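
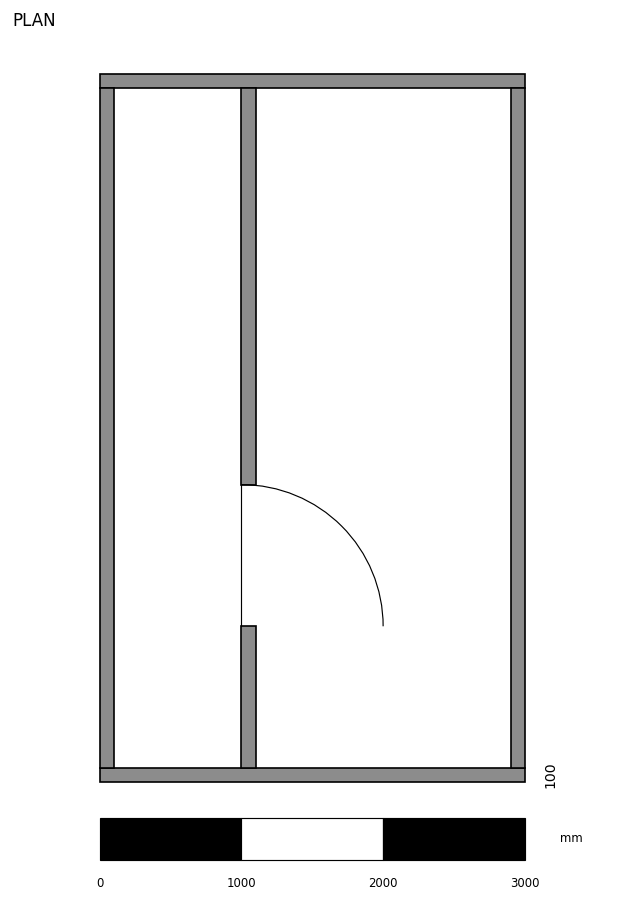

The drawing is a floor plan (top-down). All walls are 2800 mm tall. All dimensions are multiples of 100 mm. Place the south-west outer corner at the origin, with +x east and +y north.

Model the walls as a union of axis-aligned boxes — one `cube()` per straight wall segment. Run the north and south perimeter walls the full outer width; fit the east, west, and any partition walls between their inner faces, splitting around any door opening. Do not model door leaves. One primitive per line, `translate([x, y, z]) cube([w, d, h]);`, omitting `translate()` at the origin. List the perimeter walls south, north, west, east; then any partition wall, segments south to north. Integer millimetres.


cube([3000, 100, 2800]);
translate([0, 4900, 0]) cube([3000, 100, 2800]);
translate([0, 100, 0]) cube([100, 4800, 2800]);
translate([2900, 100, 0]) cube([100, 4800, 2800]);
translate([1000, 100, 0]) cube([100, 1000, 2800]);
translate([1000, 2100, 0]) cube([100, 2800, 2800]);


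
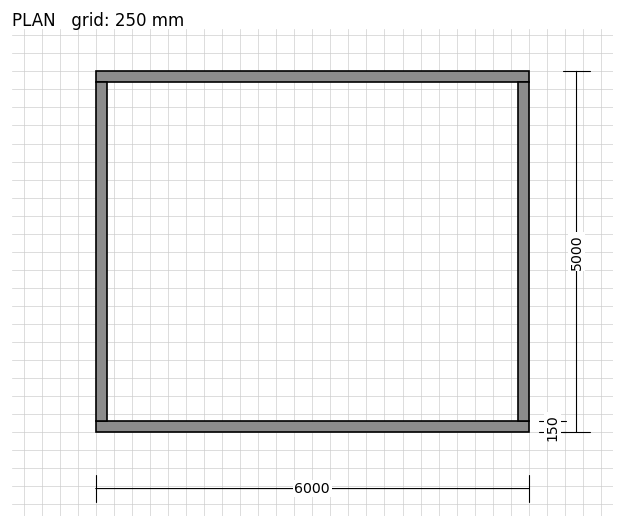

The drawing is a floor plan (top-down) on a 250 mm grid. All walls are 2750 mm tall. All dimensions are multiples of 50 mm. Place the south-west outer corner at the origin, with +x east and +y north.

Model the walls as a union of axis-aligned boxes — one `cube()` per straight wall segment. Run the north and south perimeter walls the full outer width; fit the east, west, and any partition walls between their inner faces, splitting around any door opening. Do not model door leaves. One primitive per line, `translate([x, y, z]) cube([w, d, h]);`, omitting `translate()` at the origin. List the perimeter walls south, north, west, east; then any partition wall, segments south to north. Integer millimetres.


cube([6000, 150, 2750]);
translate([0, 4850, 0]) cube([6000, 150, 2750]);
translate([0, 150, 0]) cube([150, 4700, 2750]);
translate([5850, 150, 0]) cube([150, 4700, 2750]);


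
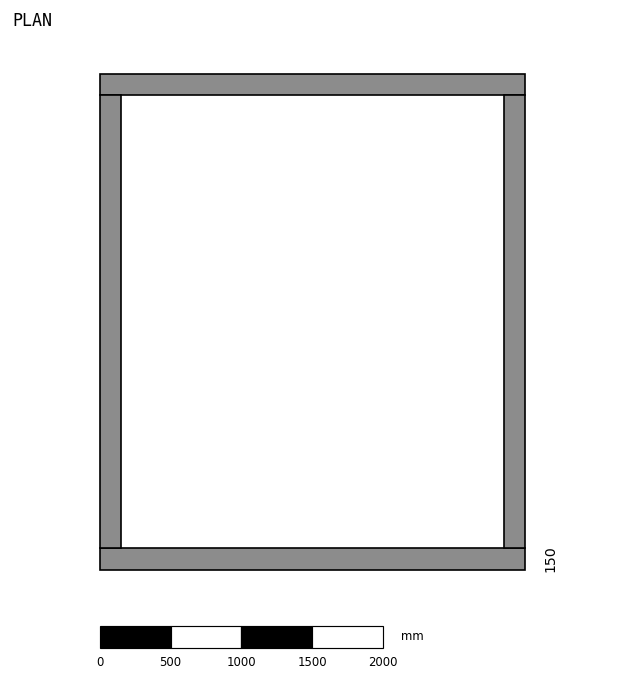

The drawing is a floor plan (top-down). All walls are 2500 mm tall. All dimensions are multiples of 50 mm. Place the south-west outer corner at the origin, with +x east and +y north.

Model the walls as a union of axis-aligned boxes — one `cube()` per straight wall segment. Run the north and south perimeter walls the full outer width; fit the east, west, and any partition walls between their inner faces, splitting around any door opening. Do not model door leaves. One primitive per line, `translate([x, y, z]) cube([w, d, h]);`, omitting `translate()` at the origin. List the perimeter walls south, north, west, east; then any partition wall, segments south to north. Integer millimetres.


cube([3000, 150, 2500]);
translate([0, 3350, 0]) cube([3000, 150, 2500]);
translate([0, 150, 0]) cube([150, 3200, 2500]);
translate([2850, 150, 0]) cube([150, 3200, 2500]);


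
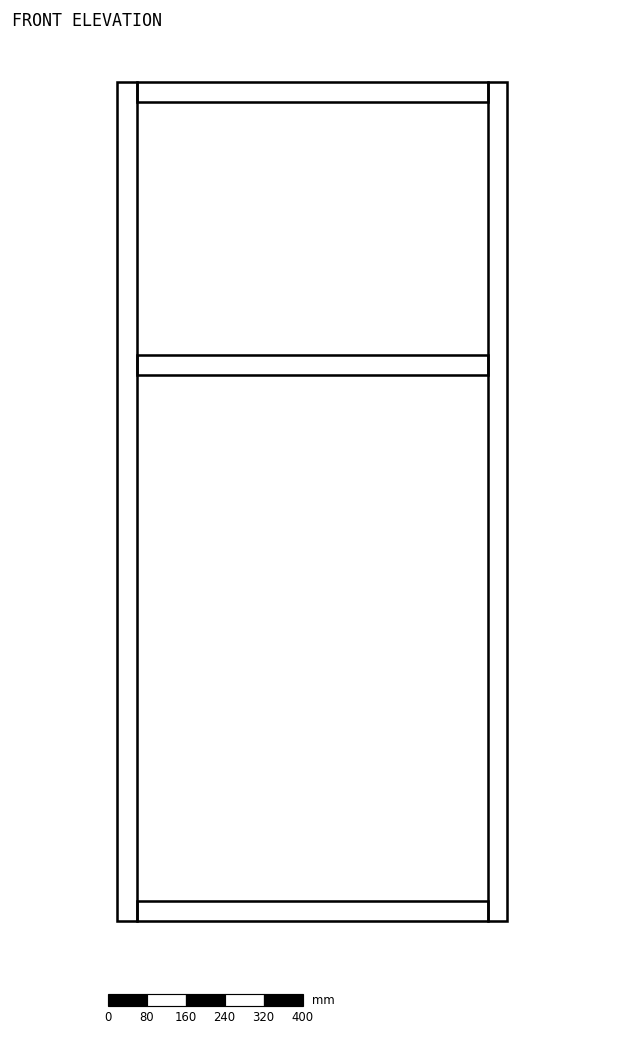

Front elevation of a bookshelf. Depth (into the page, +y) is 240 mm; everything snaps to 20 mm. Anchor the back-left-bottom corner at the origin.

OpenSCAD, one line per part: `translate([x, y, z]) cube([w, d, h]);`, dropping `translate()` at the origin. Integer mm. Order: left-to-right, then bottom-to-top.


cube([40, 240, 1720]);
translate([40, 0, 0]) cube([720, 240, 40]);
translate([40, 0, 1120]) cube([720, 240, 40]);
translate([40, 0, 1680]) cube([720, 240, 40]);
translate([760, 0, 0]) cube([40, 240, 1720]);


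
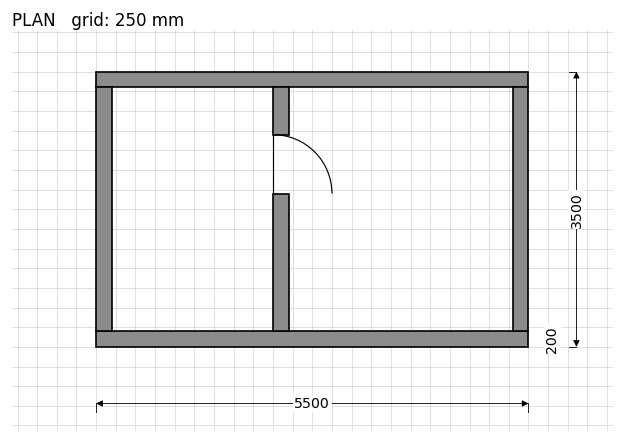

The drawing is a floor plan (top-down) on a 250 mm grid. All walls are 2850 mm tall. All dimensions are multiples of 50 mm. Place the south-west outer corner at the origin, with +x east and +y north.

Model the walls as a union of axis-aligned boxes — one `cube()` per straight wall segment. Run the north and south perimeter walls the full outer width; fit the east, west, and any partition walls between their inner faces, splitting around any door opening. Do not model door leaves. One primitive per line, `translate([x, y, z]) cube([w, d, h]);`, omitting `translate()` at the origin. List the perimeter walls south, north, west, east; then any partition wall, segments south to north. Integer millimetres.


cube([5500, 200, 2850]);
translate([0, 3300, 0]) cube([5500, 200, 2850]);
translate([0, 200, 0]) cube([200, 3100, 2850]);
translate([5300, 200, 0]) cube([200, 3100, 2850]);
translate([2250, 200, 0]) cube([200, 1750, 2850]);
translate([2250, 2700, 0]) cube([200, 600, 2850]);


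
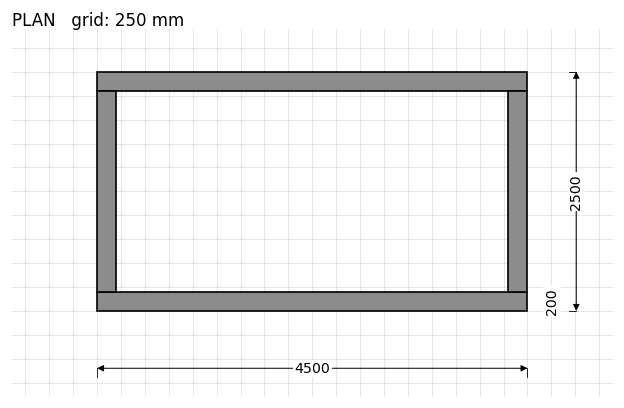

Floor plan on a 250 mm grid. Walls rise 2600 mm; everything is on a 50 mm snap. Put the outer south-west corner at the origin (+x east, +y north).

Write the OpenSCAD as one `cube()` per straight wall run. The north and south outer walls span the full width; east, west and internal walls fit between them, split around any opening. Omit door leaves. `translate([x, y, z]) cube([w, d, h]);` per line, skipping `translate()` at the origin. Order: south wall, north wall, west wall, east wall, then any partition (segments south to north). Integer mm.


cube([4500, 200, 2600]);
translate([0, 2300, 0]) cube([4500, 200, 2600]);
translate([0, 200, 0]) cube([200, 2100, 2600]);
translate([4300, 200, 0]) cube([200, 2100, 2600]);


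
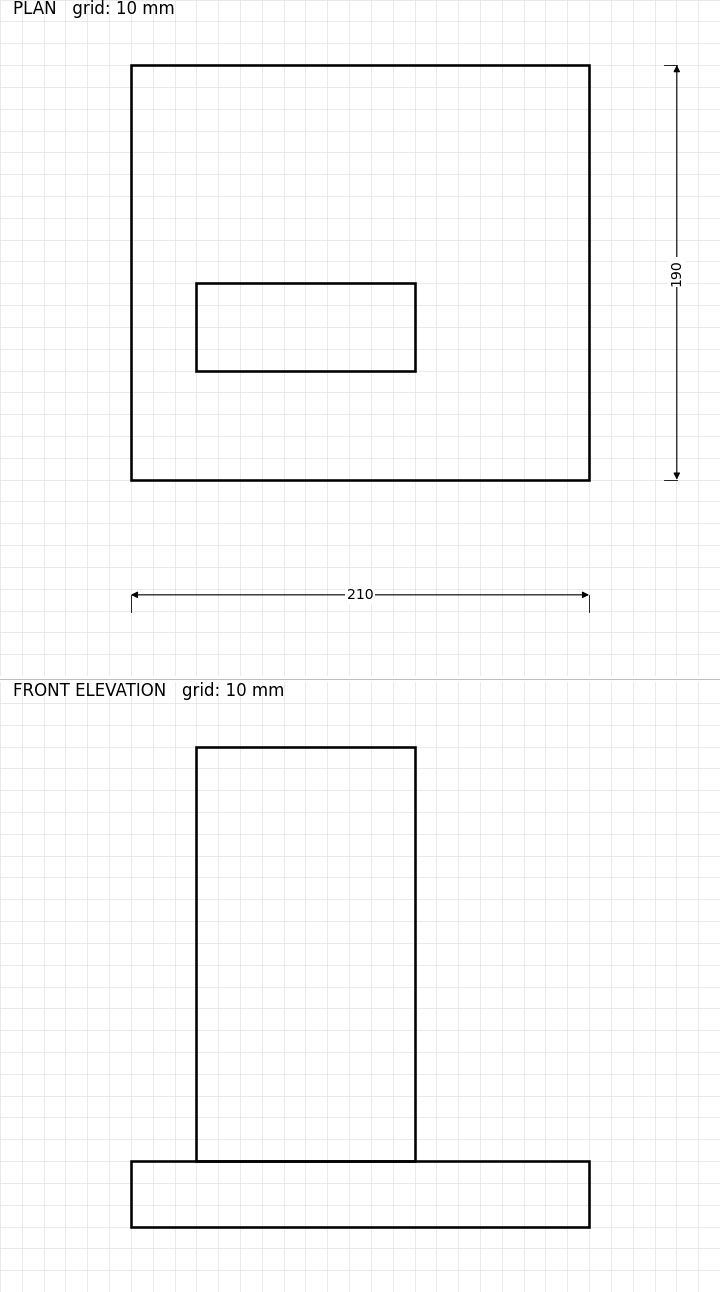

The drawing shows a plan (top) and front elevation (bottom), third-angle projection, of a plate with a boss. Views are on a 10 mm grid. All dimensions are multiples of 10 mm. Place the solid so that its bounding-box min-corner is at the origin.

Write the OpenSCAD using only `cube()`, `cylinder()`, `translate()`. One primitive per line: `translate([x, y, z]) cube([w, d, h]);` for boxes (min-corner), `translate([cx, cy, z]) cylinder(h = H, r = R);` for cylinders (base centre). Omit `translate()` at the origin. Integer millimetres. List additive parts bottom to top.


cube([210, 190, 30]);
translate([30, 50, 30]) cube([100, 40, 190]);


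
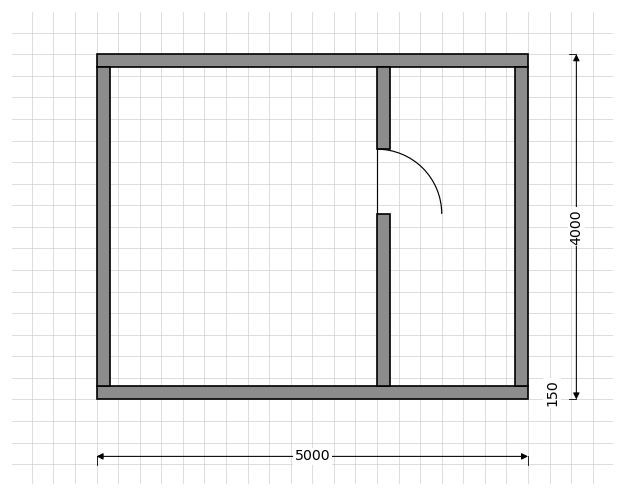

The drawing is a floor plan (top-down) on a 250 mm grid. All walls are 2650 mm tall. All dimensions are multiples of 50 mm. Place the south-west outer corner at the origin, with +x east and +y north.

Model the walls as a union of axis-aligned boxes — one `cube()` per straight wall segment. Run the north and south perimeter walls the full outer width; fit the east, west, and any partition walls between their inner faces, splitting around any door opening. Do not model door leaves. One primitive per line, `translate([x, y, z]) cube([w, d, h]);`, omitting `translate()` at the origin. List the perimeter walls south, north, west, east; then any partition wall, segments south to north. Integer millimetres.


cube([5000, 150, 2650]);
translate([0, 3850, 0]) cube([5000, 150, 2650]);
translate([0, 150, 0]) cube([150, 3700, 2650]);
translate([4850, 150, 0]) cube([150, 3700, 2650]);
translate([3250, 150, 0]) cube([150, 2000, 2650]);
translate([3250, 2900, 0]) cube([150, 950, 2650]);


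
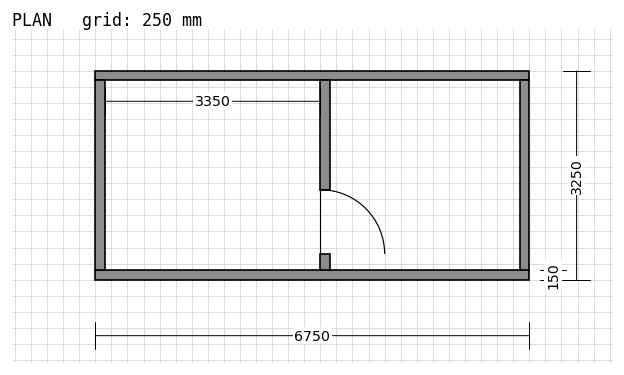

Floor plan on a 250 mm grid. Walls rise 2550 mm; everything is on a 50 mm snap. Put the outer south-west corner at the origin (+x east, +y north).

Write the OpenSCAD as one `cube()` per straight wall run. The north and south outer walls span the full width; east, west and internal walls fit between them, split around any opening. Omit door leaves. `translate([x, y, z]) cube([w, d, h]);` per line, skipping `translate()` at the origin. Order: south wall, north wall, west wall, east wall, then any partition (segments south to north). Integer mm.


cube([6750, 150, 2550]);
translate([0, 3100, 0]) cube([6750, 150, 2550]);
translate([0, 150, 0]) cube([150, 2950, 2550]);
translate([6600, 150, 0]) cube([150, 2950, 2550]);
translate([3500, 150, 0]) cube([150, 250, 2550]);
translate([3500, 1400, 0]) cube([150, 1700, 2550]);


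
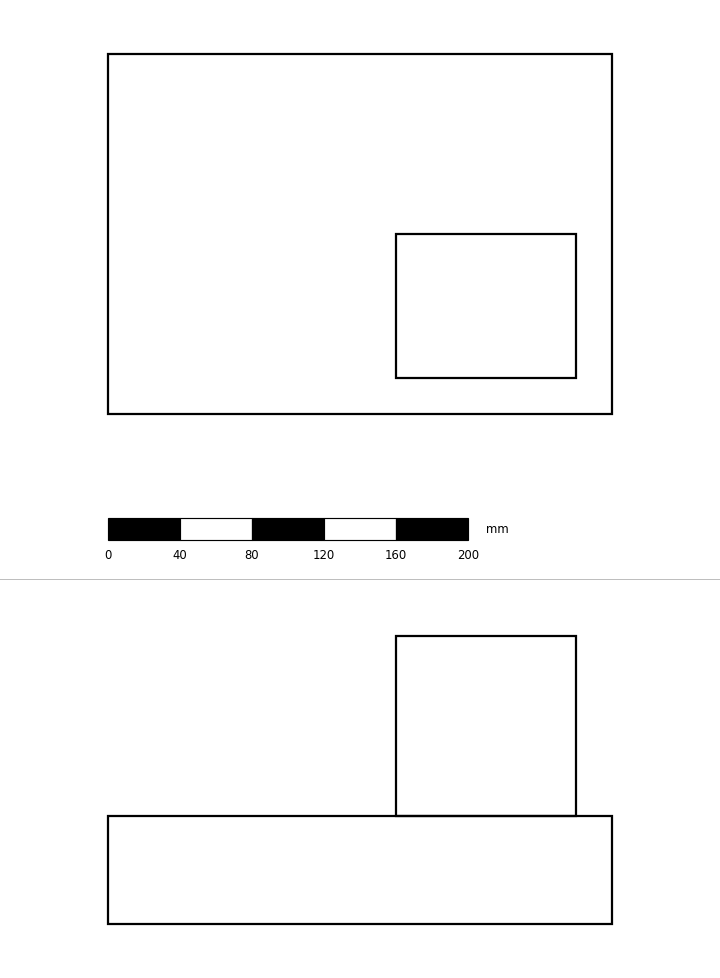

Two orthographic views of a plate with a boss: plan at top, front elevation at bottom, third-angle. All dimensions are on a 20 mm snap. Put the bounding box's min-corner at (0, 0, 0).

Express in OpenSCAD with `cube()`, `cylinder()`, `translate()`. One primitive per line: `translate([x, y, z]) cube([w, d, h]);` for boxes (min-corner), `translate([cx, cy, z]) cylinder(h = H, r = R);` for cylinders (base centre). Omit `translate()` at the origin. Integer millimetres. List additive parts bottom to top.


cube([280, 200, 60]);
translate([160, 20, 60]) cube([100, 80, 100]);


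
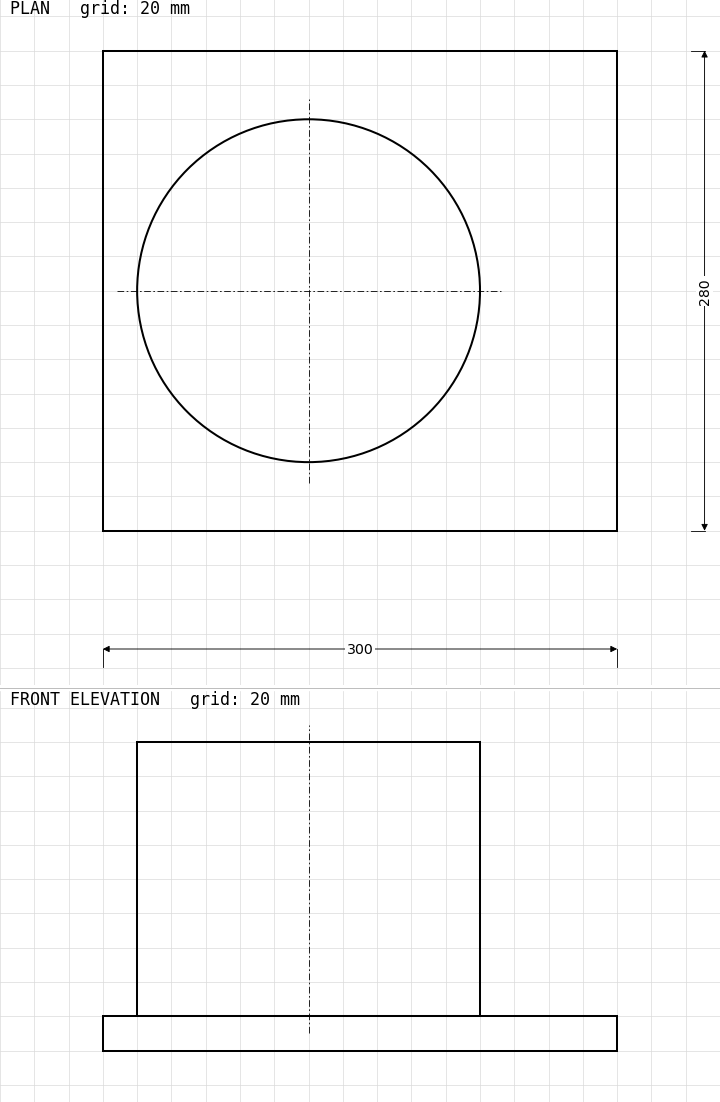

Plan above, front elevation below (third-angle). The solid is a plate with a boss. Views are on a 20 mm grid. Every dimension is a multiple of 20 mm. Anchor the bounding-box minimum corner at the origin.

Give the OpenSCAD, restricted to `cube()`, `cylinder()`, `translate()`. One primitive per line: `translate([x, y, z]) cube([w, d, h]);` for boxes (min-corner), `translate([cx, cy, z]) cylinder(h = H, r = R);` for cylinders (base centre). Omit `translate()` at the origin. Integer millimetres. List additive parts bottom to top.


cube([300, 280, 20]);
translate([120, 140, 20]) cylinder(h = 160, r = 100);


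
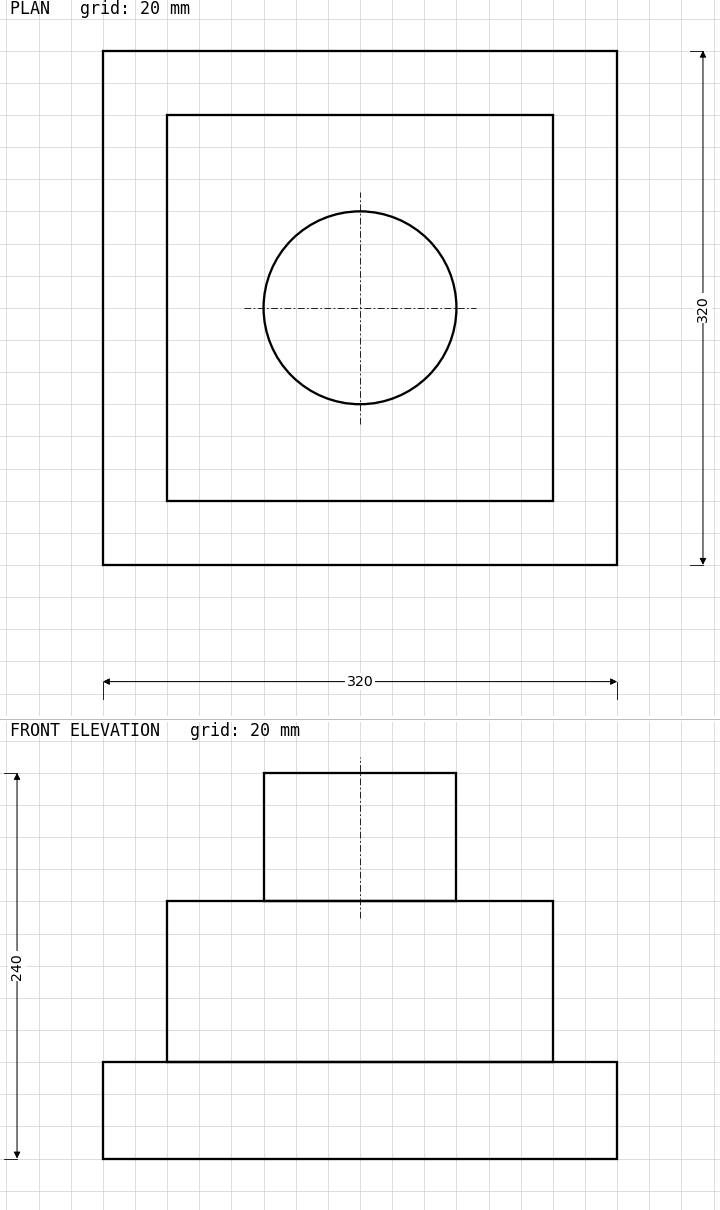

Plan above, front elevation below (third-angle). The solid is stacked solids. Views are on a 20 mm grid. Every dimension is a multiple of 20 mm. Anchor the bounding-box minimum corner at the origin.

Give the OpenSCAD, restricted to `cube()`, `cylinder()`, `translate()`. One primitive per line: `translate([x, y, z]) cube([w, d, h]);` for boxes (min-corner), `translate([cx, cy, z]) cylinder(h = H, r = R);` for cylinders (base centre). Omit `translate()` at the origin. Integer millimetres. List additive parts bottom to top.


cube([320, 320, 60]);
translate([40, 40, 60]) cube([240, 240, 100]);
translate([160, 160, 160]) cylinder(h = 80, r = 60);


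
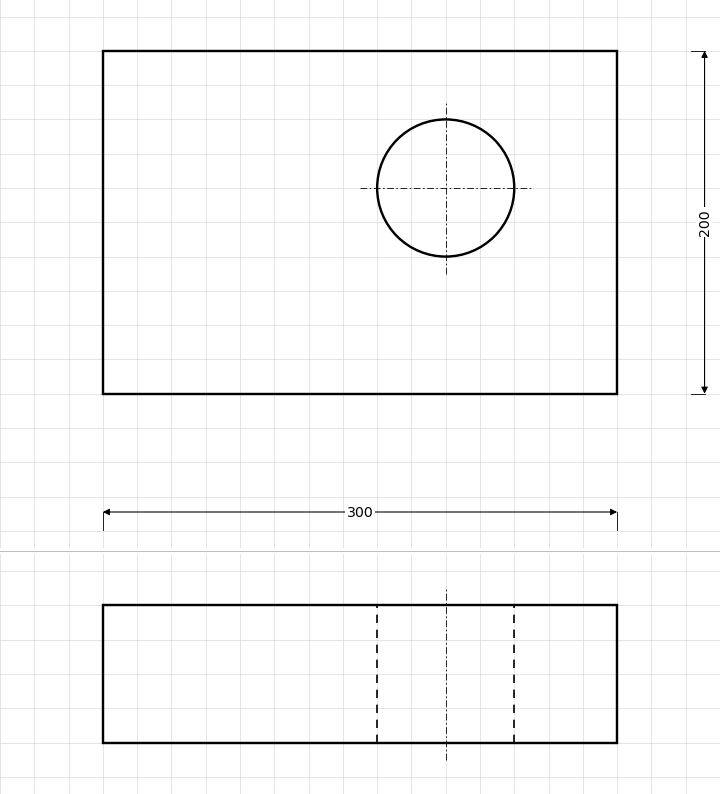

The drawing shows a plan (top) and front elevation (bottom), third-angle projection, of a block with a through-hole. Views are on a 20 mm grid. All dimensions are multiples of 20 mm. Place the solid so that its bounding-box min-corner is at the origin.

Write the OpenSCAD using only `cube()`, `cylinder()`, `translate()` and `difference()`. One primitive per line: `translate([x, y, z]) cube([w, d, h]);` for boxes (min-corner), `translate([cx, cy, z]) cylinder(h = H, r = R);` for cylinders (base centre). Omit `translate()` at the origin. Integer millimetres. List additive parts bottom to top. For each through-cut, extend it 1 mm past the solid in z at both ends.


difference() {
  cube([300, 200, 80]);
  translate([200, 120, -1]) cylinder(h = 82, r = 40);
}


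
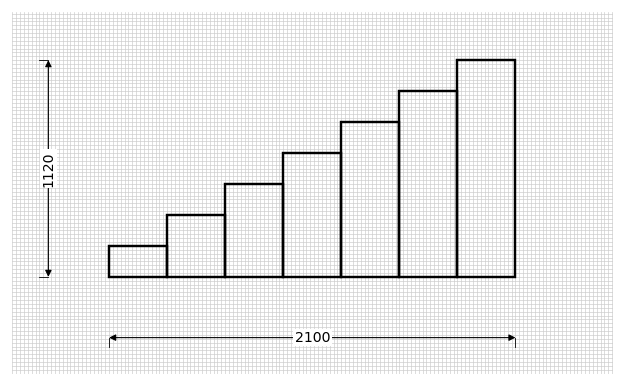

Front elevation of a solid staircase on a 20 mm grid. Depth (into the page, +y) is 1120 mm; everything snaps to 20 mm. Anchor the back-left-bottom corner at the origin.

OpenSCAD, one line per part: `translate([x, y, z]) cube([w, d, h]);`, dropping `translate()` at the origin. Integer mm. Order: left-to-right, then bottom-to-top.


cube([300, 1120, 160]);
translate([300, 0, 0]) cube([300, 1120, 320]);
translate([600, 0, 0]) cube([300, 1120, 480]);
translate([900, 0, 0]) cube([300, 1120, 640]);
translate([1200, 0, 0]) cube([300, 1120, 800]);
translate([1500, 0, 0]) cube([300, 1120, 960]);
translate([1800, 0, 0]) cube([300, 1120, 1120]);


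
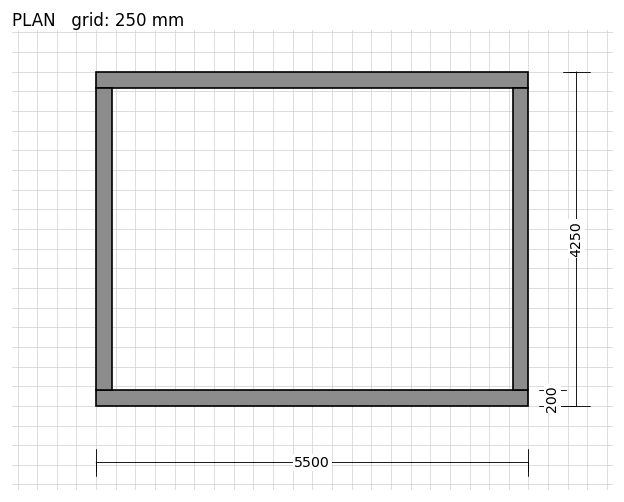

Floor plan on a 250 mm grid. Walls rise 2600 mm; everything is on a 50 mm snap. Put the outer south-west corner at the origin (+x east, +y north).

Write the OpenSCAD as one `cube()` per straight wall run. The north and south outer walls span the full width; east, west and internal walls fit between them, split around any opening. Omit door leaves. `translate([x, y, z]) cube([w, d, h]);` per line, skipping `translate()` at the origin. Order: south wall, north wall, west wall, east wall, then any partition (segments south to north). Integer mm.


cube([5500, 200, 2600]);
translate([0, 4050, 0]) cube([5500, 200, 2600]);
translate([0, 200, 0]) cube([200, 3850, 2600]);
translate([5300, 200, 0]) cube([200, 3850, 2600]);


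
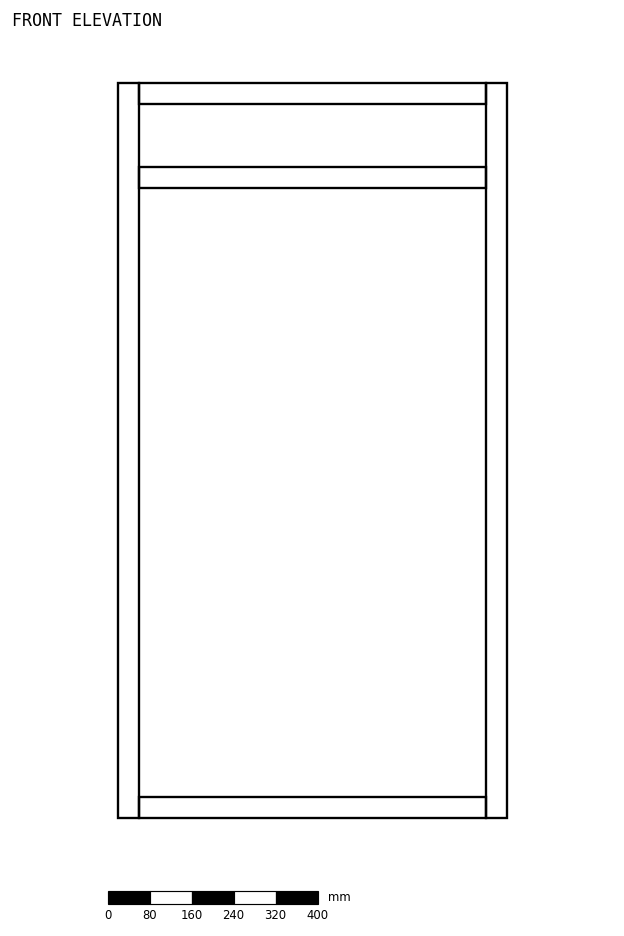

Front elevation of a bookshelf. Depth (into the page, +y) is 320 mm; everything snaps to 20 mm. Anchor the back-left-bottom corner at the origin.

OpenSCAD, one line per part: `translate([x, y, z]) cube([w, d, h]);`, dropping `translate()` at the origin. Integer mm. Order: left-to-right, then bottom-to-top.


cube([40, 320, 1400]);
translate([40, 0, 0]) cube([660, 320, 40]);
translate([40, 0, 1200]) cube([660, 320, 40]);
translate([40, 0, 1360]) cube([660, 320, 40]);
translate([700, 0, 0]) cube([40, 320, 1400]);


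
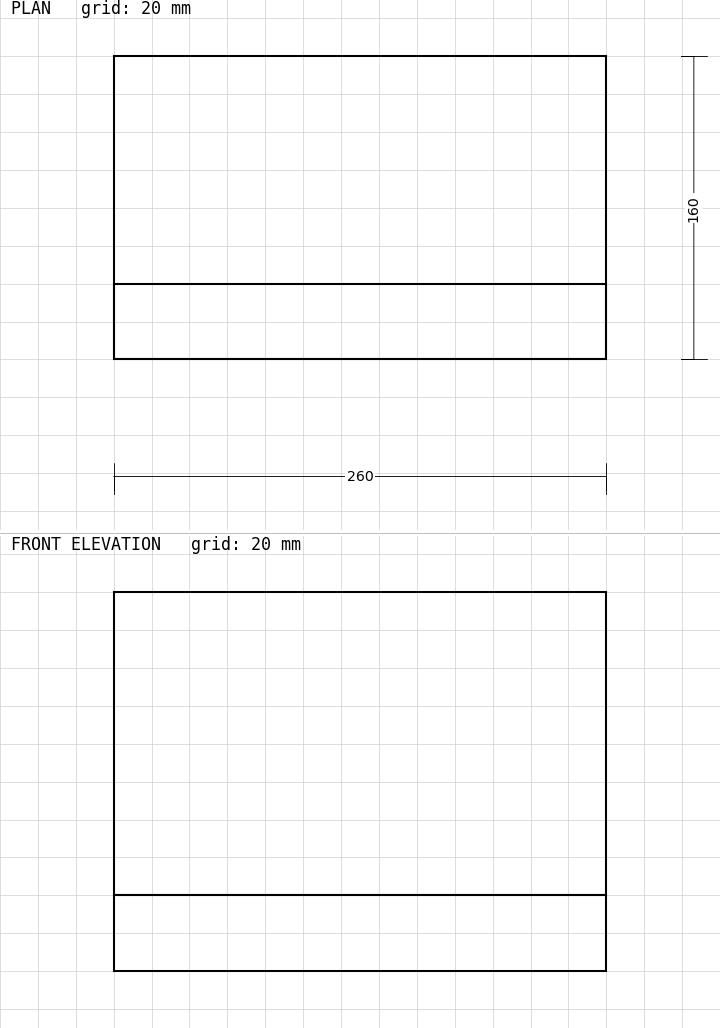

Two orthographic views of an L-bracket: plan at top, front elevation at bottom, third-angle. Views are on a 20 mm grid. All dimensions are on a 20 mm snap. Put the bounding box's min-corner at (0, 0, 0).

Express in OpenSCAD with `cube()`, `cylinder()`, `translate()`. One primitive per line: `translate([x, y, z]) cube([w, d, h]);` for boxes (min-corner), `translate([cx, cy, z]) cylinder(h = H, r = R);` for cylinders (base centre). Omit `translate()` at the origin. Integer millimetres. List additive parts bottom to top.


cube([260, 160, 40]);
translate([0, 0, 40]) cube([260, 40, 160]);


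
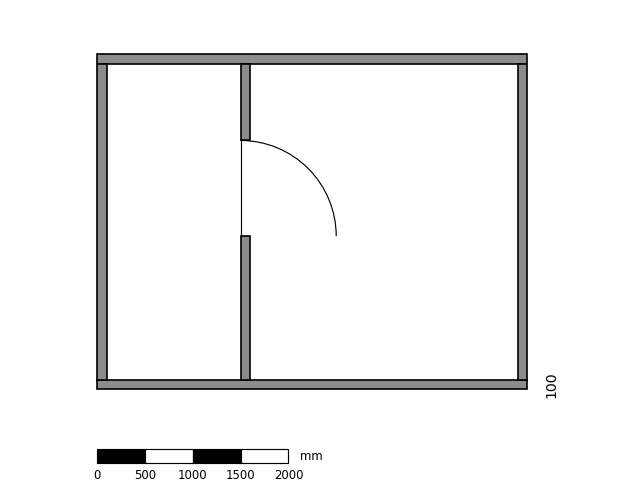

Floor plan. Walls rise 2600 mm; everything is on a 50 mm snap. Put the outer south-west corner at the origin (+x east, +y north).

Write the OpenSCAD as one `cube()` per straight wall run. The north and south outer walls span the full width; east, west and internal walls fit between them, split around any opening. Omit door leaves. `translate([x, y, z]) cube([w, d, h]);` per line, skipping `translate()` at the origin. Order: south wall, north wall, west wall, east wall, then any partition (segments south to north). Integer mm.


cube([4500, 100, 2600]);
translate([0, 3400, 0]) cube([4500, 100, 2600]);
translate([0, 100, 0]) cube([100, 3300, 2600]);
translate([4400, 100, 0]) cube([100, 3300, 2600]);
translate([1500, 100, 0]) cube([100, 1500, 2600]);
translate([1500, 2600, 0]) cube([100, 800, 2600]);


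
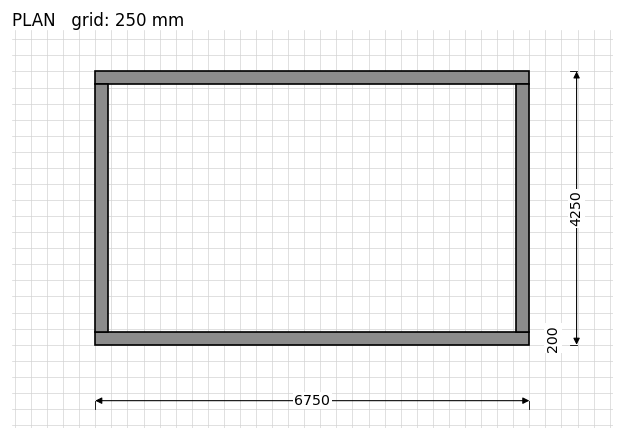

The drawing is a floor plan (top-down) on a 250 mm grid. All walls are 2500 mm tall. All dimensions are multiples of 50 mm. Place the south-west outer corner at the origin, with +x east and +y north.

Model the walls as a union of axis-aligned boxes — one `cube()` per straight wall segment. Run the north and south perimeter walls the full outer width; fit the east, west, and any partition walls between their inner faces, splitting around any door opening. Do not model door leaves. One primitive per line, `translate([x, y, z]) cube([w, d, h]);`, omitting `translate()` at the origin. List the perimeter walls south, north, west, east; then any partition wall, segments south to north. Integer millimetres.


cube([6750, 200, 2500]);
translate([0, 4050, 0]) cube([6750, 200, 2500]);
translate([0, 200, 0]) cube([200, 3850, 2500]);
translate([6550, 200, 0]) cube([200, 3850, 2500]);


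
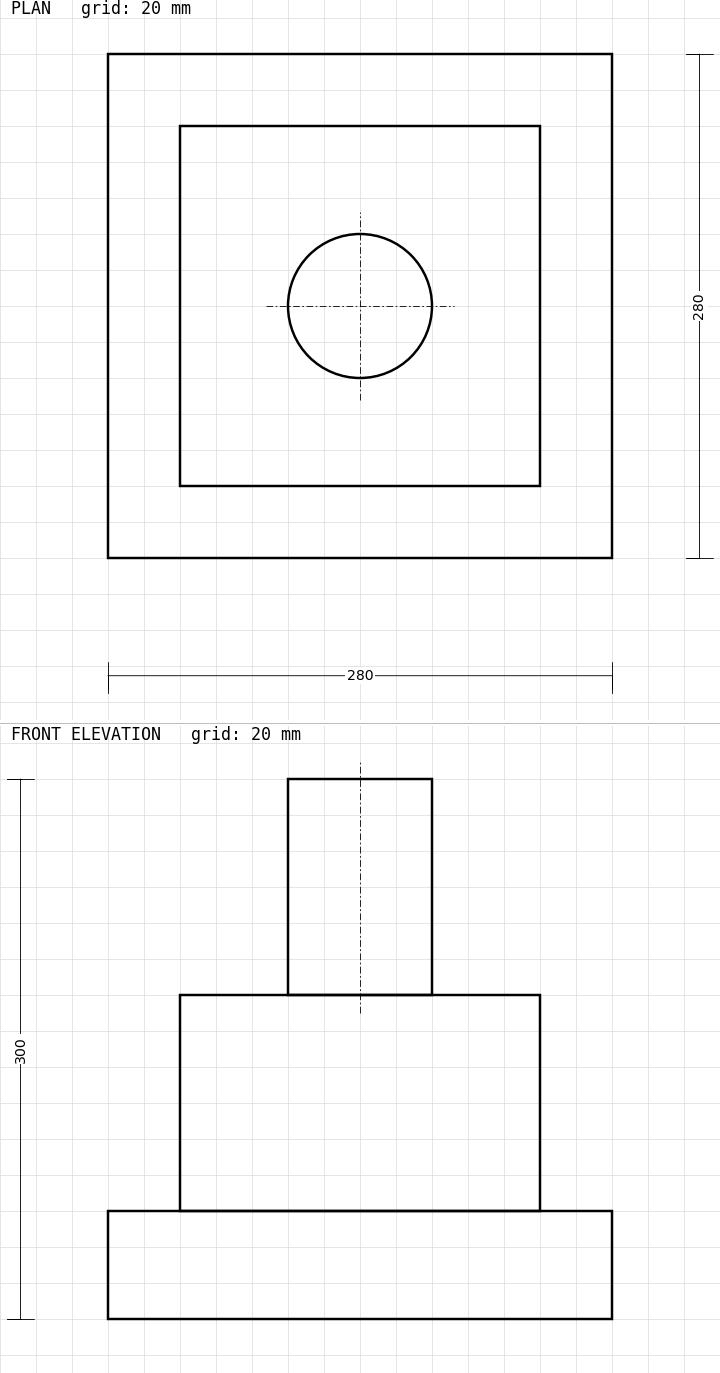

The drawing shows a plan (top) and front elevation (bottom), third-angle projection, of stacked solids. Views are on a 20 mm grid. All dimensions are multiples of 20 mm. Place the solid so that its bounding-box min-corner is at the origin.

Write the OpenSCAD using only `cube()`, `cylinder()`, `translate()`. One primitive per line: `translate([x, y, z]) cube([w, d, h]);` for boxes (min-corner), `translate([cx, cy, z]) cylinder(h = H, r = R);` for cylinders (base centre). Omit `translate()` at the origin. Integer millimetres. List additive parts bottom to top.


cube([280, 280, 60]);
translate([40, 40, 60]) cube([200, 200, 120]);
translate([140, 140, 180]) cylinder(h = 120, r = 40);


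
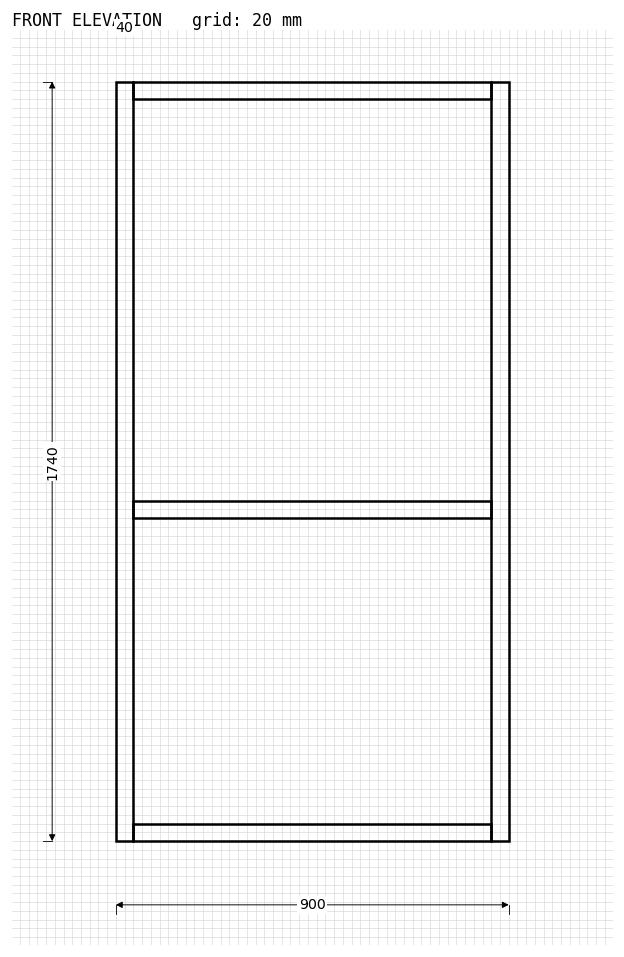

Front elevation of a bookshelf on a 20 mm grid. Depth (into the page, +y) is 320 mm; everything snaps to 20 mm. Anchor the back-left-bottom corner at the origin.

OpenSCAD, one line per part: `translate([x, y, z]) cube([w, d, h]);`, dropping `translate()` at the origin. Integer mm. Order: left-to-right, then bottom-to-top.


cube([40, 320, 1740]);
translate([40, 0, 0]) cube([820, 320, 40]);
translate([40, 0, 740]) cube([820, 320, 40]);
translate([40, 0, 1700]) cube([820, 320, 40]);
translate([860, 0, 0]) cube([40, 320, 1740]);


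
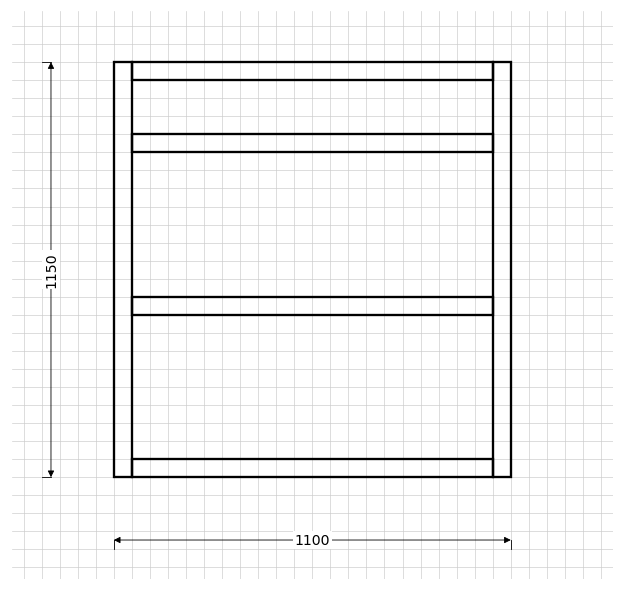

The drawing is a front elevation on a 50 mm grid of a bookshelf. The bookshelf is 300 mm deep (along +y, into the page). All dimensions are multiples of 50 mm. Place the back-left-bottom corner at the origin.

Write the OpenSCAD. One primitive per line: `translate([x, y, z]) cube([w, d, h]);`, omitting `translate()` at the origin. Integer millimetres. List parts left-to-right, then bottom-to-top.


cube([50, 300, 1150]);
translate([50, 0, 0]) cube([1000, 300, 50]);
translate([50, 0, 450]) cube([1000, 300, 50]);
translate([50, 0, 900]) cube([1000, 300, 50]);
translate([50, 0, 1100]) cube([1000, 300, 50]);
translate([1050, 0, 0]) cube([50, 300, 1150]);


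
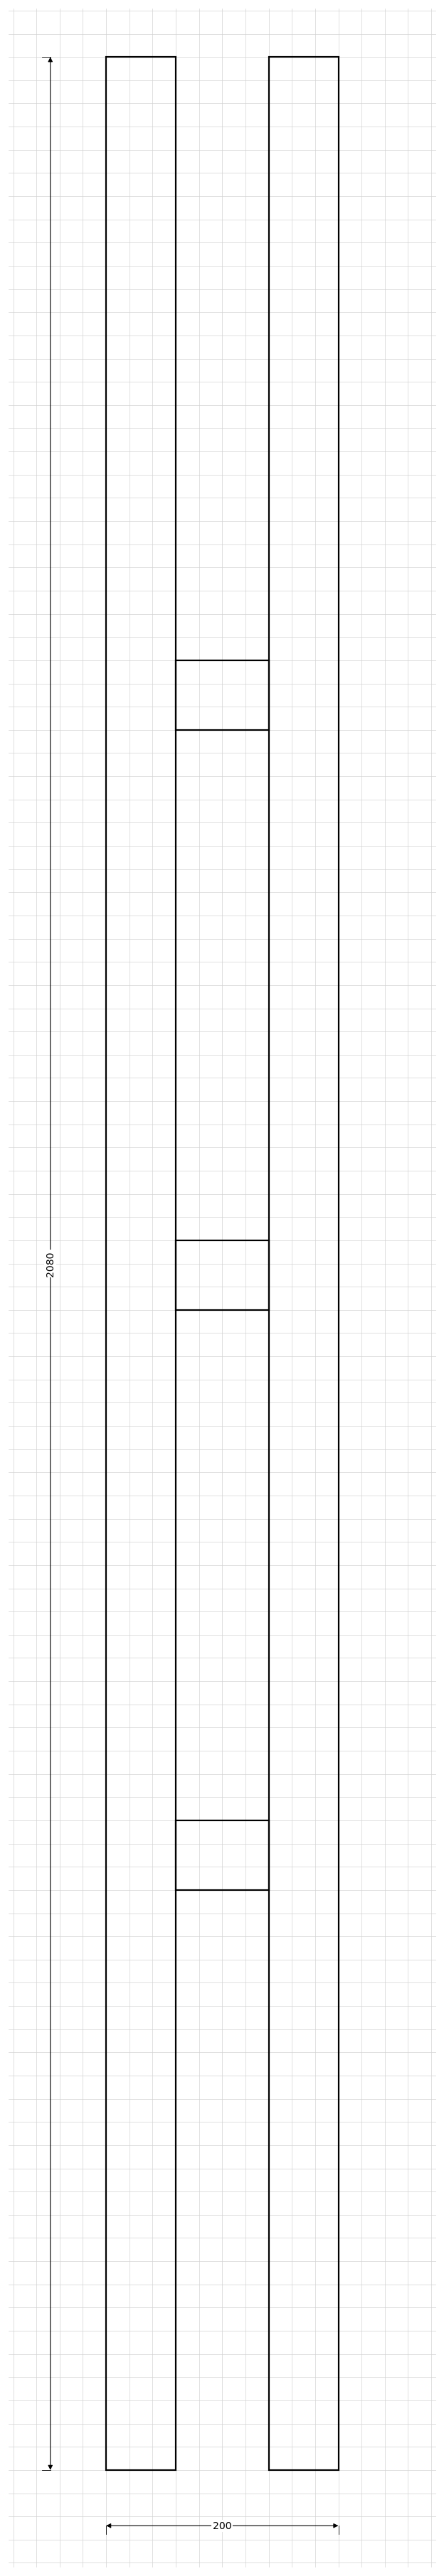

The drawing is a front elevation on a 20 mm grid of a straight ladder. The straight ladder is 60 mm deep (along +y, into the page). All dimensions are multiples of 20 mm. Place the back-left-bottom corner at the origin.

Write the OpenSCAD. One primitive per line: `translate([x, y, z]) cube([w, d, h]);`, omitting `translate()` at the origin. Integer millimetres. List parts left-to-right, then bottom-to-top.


cube([60, 60, 2080]);
translate([60, 0, 500]) cube([80, 60, 60]);
translate([60, 0, 1000]) cube([80, 60, 60]);
translate([60, 0, 1500]) cube([80, 60, 60]);
translate([140, 0, 0]) cube([60, 60, 2080]);


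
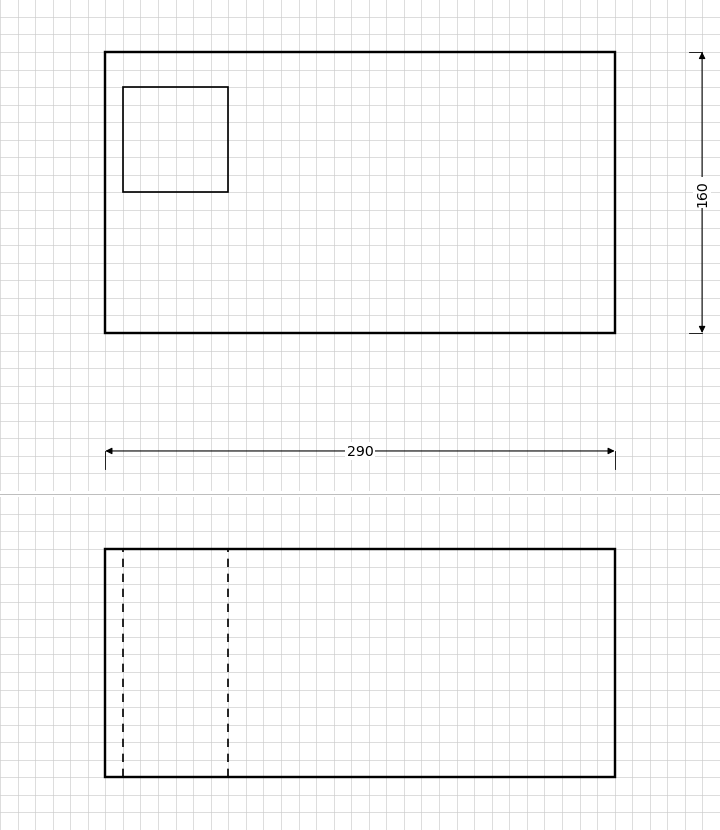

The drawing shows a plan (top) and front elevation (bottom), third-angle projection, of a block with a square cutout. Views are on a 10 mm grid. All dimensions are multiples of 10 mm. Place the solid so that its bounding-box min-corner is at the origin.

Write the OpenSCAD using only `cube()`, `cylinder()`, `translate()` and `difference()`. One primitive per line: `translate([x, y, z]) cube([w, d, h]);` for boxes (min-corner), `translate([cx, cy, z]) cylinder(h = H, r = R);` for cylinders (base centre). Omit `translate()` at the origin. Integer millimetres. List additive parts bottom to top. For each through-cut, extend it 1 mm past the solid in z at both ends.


difference() {
  cube([290, 160, 130]);
  translate([10, 80, -1]) cube([60, 60, 132]);
}


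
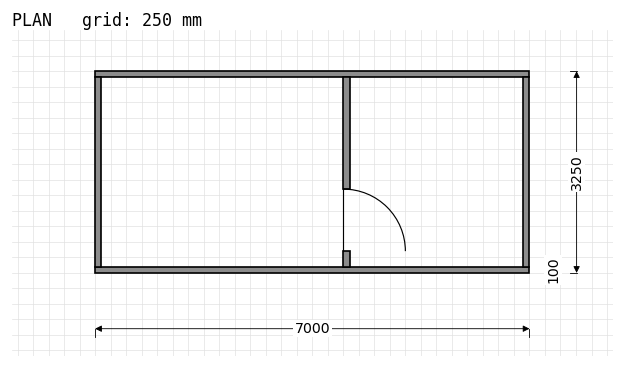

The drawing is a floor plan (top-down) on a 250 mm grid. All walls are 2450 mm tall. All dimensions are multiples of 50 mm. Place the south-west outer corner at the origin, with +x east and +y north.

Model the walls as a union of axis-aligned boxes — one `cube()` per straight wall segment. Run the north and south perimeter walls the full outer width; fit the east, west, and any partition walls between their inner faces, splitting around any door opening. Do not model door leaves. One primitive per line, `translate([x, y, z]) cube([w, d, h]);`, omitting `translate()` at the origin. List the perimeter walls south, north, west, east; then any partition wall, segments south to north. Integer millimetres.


cube([7000, 100, 2450]);
translate([0, 3150, 0]) cube([7000, 100, 2450]);
translate([0, 100, 0]) cube([100, 3050, 2450]);
translate([6900, 100, 0]) cube([100, 3050, 2450]);
translate([4000, 100, 0]) cube([100, 250, 2450]);
translate([4000, 1350, 0]) cube([100, 1800, 2450]);


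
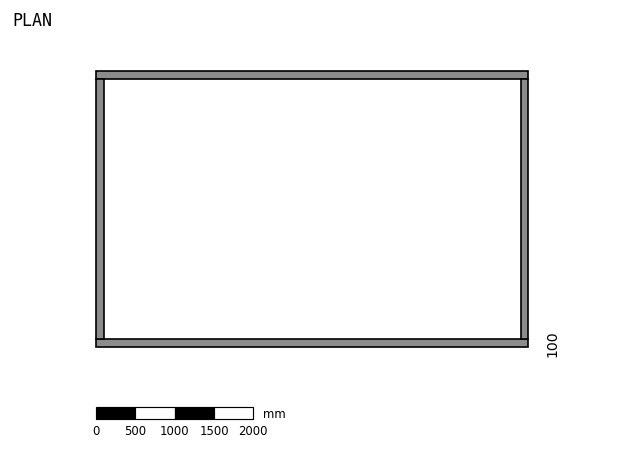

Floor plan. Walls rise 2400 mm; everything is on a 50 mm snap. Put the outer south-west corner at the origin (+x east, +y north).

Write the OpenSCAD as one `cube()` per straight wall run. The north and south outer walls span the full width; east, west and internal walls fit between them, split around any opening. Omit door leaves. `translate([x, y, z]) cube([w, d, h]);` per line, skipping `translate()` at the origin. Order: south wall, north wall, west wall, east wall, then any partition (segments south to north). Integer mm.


cube([5500, 100, 2400]);
translate([0, 3400, 0]) cube([5500, 100, 2400]);
translate([0, 100, 0]) cube([100, 3300, 2400]);
translate([5400, 100, 0]) cube([100, 3300, 2400]);


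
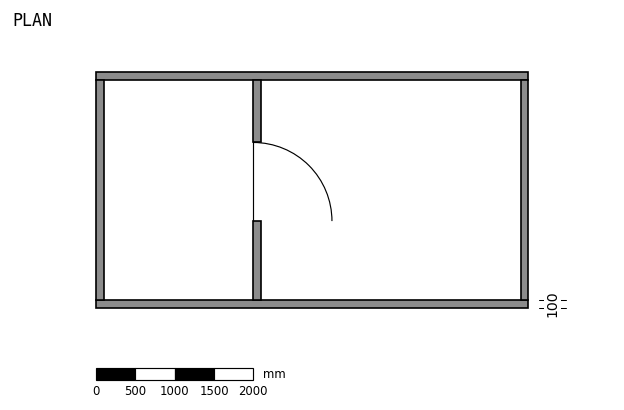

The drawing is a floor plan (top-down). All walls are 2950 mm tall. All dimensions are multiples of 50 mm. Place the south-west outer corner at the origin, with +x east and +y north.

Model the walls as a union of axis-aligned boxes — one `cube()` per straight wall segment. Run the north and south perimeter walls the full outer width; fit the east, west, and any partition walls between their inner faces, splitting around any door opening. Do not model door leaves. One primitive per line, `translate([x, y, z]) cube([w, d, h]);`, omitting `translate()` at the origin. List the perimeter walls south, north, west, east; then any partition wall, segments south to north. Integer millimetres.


cube([5500, 100, 2950]);
translate([0, 2900, 0]) cube([5500, 100, 2950]);
translate([0, 100, 0]) cube([100, 2800, 2950]);
translate([5400, 100, 0]) cube([100, 2800, 2950]);
translate([2000, 100, 0]) cube([100, 1000, 2950]);
translate([2000, 2100, 0]) cube([100, 800, 2950]);


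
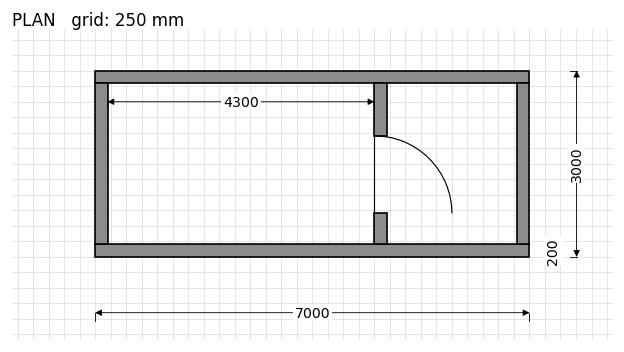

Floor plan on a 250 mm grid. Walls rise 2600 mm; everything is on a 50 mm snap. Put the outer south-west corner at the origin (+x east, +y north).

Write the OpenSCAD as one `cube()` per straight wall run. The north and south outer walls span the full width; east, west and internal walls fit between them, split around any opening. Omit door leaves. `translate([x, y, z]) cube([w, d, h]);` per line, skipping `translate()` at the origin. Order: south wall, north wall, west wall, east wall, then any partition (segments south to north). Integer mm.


cube([7000, 200, 2600]);
translate([0, 2800, 0]) cube([7000, 200, 2600]);
translate([0, 200, 0]) cube([200, 2600, 2600]);
translate([6800, 200, 0]) cube([200, 2600, 2600]);
translate([4500, 200, 0]) cube([200, 500, 2600]);
translate([4500, 1950, 0]) cube([200, 850, 2600]);


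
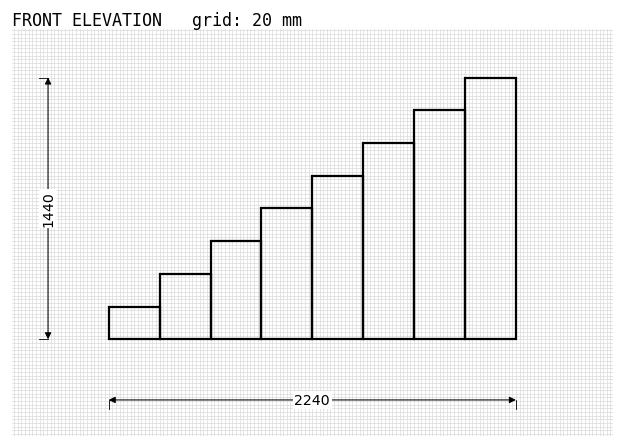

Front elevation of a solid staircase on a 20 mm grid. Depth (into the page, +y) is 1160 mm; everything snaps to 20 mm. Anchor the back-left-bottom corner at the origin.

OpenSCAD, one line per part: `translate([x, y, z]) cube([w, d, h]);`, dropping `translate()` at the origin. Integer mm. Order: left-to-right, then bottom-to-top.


cube([280, 1160, 180]);
translate([280, 0, 0]) cube([280, 1160, 360]);
translate([560, 0, 0]) cube([280, 1160, 540]);
translate([840, 0, 0]) cube([280, 1160, 720]);
translate([1120, 0, 0]) cube([280, 1160, 900]);
translate([1400, 0, 0]) cube([280, 1160, 1080]);
translate([1680, 0, 0]) cube([280, 1160, 1260]);
translate([1960, 0, 0]) cube([280, 1160, 1440]);


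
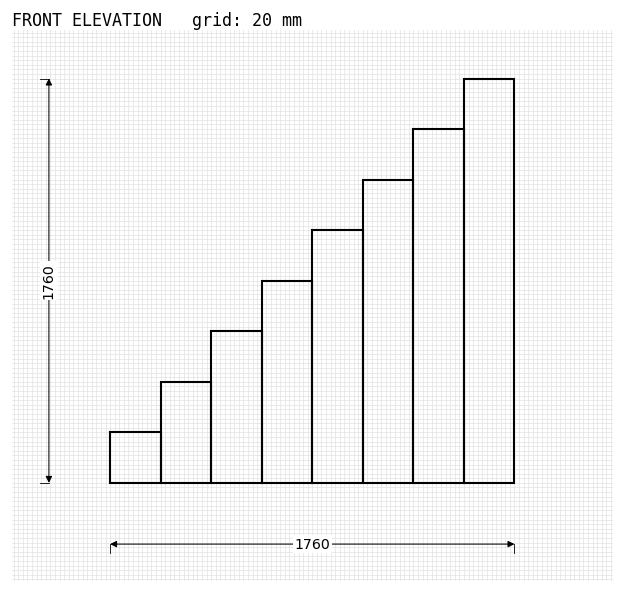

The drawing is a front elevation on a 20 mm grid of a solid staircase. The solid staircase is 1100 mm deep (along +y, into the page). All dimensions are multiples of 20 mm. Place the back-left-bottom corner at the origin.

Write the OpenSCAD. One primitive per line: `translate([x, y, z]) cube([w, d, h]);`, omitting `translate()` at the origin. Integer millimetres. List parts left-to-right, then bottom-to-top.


cube([220, 1100, 220]);
translate([220, 0, 0]) cube([220, 1100, 440]);
translate([440, 0, 0]) cube([220, 1100, 660]);
translate([660, 0, 0]) cube([220, 1100, 880]);
translate([880, 0, 0]) cube([220, 1100, 1100]);
translate([1100, 0, 0]) cube([220, 1100, 1320]);
translate([1320, 0, 0]) cube([220, 1100, 1540]);
translate([1540, 0, 0]) cube([220, 1100, 1760]);


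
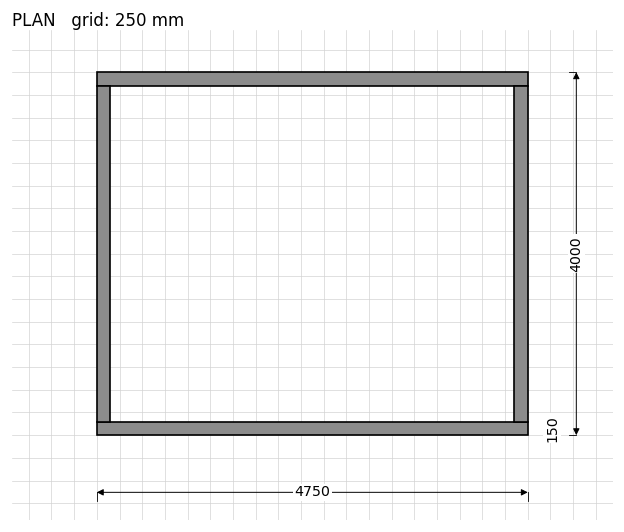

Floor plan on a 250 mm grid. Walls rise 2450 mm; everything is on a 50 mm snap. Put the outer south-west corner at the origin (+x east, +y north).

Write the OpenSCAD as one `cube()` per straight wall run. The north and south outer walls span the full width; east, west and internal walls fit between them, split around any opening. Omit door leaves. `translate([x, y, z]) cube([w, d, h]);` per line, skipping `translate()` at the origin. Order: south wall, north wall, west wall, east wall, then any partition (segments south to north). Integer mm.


cube([4750, 150, 2450]);
translate([0, 3850, 0]) cube([4750, 150, 2450]);
translate([0, 150, 0]) cube([150, 3700, 2450]);
translate([4600, 150, 0]) cube([150, 3700, 2450]);


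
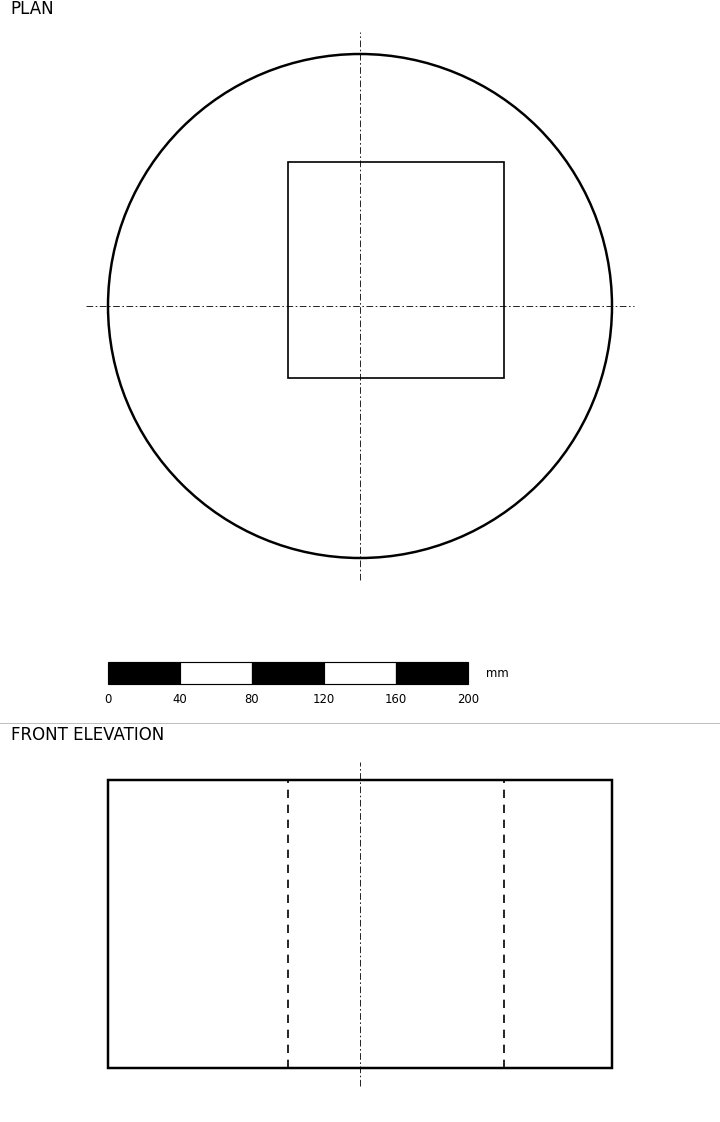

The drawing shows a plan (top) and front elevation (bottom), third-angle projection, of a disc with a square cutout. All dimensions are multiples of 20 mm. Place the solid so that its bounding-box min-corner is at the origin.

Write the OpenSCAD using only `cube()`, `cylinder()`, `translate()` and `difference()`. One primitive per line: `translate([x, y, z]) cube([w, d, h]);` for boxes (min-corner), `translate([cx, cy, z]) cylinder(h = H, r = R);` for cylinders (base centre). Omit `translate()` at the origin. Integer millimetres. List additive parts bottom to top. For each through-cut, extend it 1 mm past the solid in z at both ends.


difference() {
  translate([140, 140, 0]) cylinder(h = 160, r = 140);
  translate([100, 100, -1]) cube([120, 120, 162]);
}


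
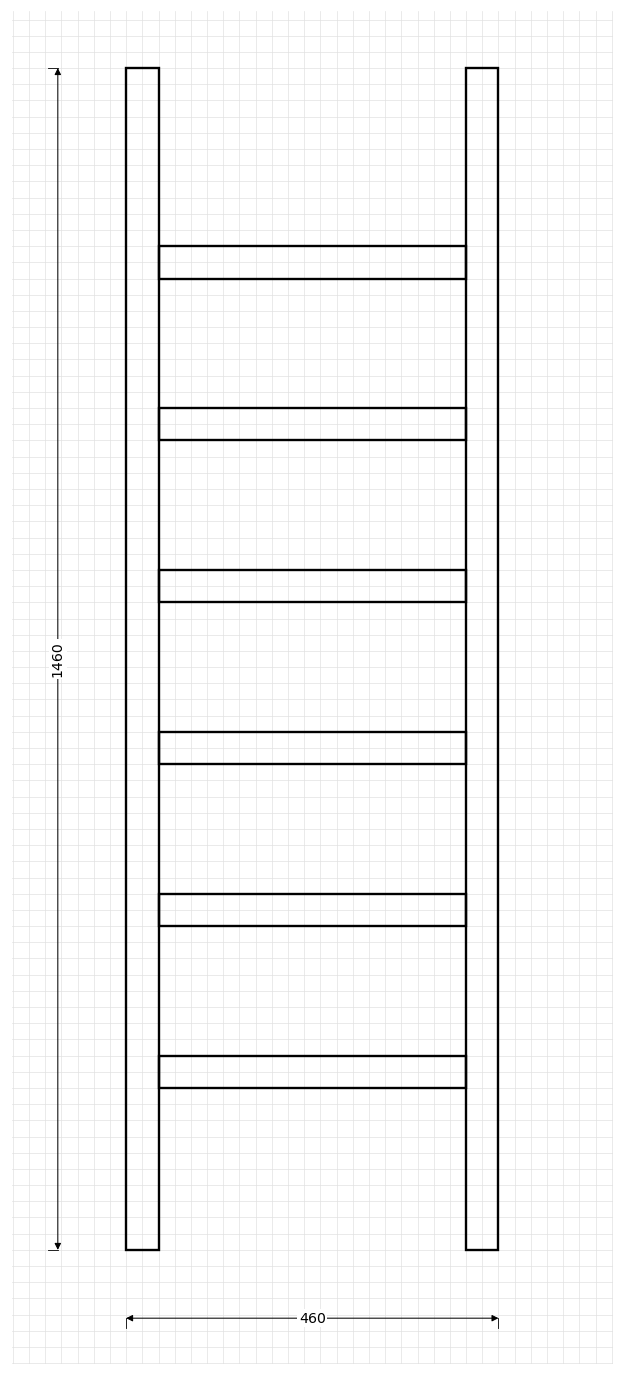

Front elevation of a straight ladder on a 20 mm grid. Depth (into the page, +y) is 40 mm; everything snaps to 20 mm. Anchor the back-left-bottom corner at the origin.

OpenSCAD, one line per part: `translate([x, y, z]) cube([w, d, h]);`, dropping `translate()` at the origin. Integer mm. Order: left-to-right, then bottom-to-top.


cube([40, 40, 1460]);
translate([40, 0, 200]) cube([380, 40, 40]);
translate([40, 0, 400]) cube([380, 40, 40]);
translate([40, 0, 600]) cube([380, 40, 40]);
translate([40, 0, 800]) cube([380, 40, 40]);
translate([40, 0, 1000]) cube([380, 40, 40]);
translate([40, 0, 1200]) cube([380, 40, 40]);
translate([420, 0, 0]) cube([40, 40, 1460]);


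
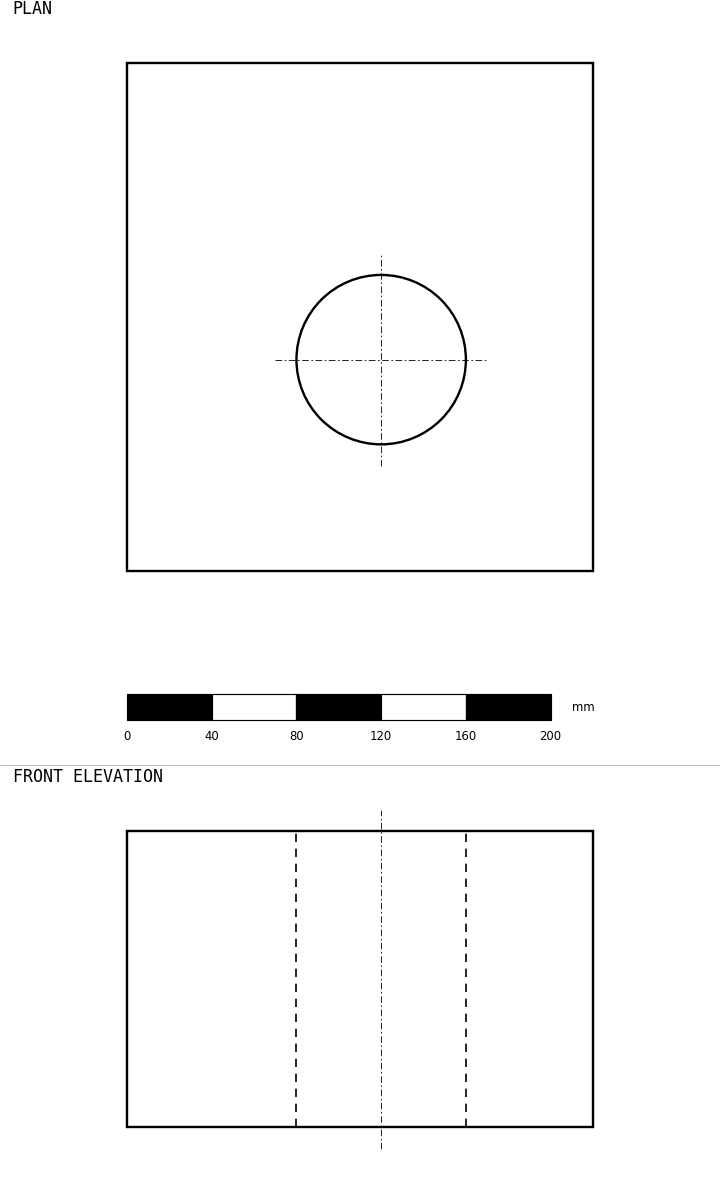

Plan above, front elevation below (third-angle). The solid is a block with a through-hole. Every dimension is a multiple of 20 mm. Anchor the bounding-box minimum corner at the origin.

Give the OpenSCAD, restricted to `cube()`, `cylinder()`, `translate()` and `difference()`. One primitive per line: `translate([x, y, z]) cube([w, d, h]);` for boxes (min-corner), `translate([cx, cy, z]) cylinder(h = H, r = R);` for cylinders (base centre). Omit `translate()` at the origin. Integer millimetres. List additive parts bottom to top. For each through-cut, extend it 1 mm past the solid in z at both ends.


difference() {
  cube([220, 240, 140]);
  translate([120, 100, -1]) cylinder(h = 142, r = 40);
}


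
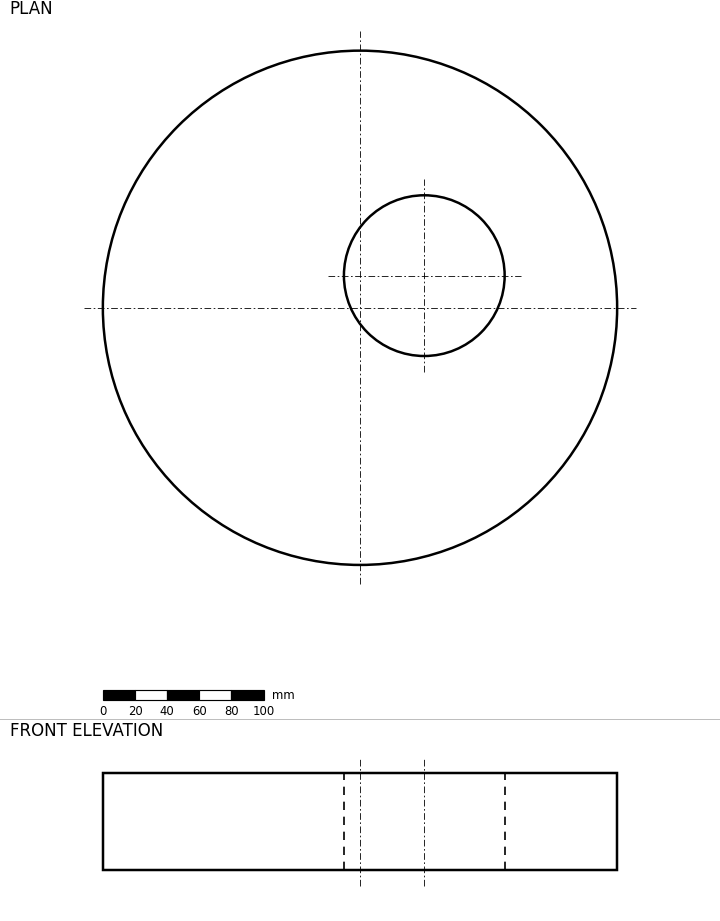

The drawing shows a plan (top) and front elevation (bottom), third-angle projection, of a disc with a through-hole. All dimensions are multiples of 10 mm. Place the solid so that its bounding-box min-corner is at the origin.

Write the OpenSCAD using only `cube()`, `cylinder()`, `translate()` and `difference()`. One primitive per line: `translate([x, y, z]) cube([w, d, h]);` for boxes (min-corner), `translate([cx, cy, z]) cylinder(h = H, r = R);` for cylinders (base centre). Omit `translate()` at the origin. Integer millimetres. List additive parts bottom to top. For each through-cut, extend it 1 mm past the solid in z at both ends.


difference() {
  translate([160, 160, 0]) cylinder(h = 60, r = 160);
  translate([200, 180, -1]) cylinder(h = 62, r = 50);
}


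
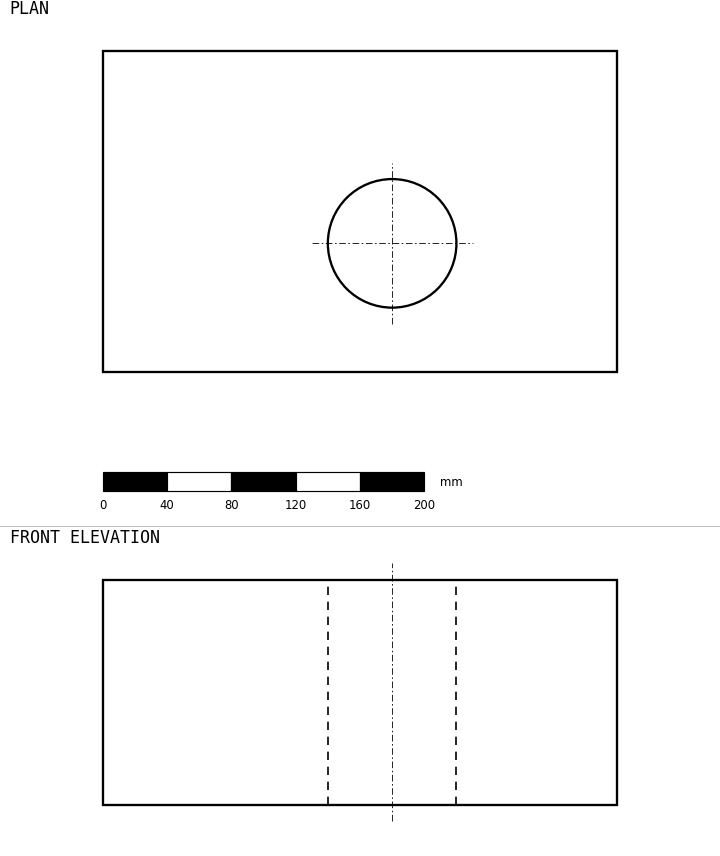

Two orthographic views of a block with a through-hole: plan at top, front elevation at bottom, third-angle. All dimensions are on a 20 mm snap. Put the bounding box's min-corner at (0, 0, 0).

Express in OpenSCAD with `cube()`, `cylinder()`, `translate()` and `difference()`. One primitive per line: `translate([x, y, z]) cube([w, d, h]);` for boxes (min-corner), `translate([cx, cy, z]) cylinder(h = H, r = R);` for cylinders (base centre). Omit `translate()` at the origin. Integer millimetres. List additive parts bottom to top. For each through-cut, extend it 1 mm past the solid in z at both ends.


difference() {
  cube([320, 200, 140]);
  translate([180, 80, -1]) cylinder(h = 142, r = 40);
}


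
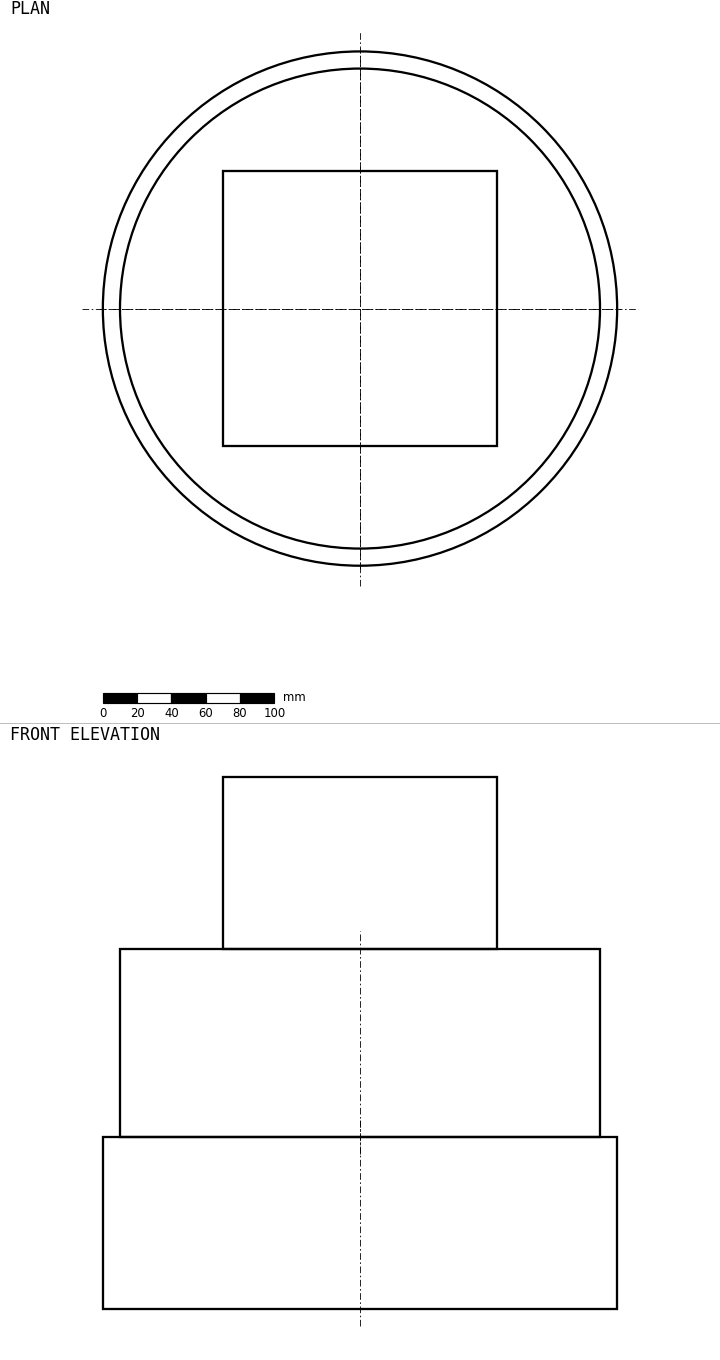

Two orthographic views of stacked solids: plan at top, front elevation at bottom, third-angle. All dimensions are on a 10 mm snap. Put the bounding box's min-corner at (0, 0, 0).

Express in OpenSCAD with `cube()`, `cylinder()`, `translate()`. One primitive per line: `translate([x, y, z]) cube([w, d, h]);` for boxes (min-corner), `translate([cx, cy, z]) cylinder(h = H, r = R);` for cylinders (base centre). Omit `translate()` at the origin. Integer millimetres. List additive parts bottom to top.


translate([150, 150, 0]) cylinder(h = 100, r = 150);
translate([150, 150, 100]) cylinder(h = 110, r = 140);
translate([70, 70, 210]) cube([160, 160, 100]);


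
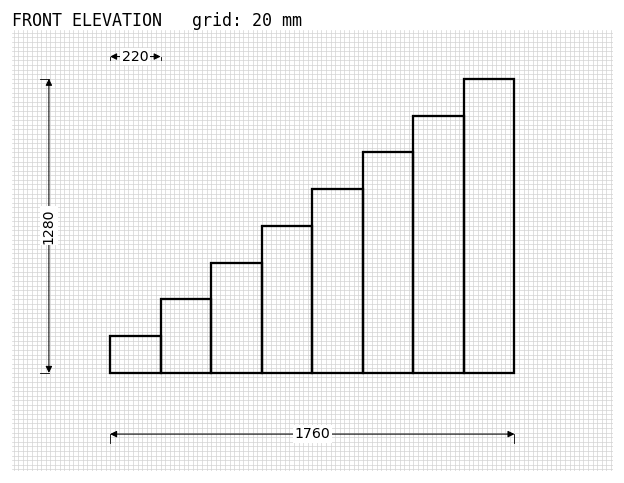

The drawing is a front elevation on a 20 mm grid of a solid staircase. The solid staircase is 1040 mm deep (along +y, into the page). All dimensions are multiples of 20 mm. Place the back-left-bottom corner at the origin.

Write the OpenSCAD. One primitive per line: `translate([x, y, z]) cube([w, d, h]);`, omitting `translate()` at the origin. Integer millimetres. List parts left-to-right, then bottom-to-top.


cube([220, 1040, 160]);
translate([220, 0, 0]) cube([220, 1040, 320]);
translate([440, 0, 0]) cube([220, 1040, 480]);
translate([660, 0, 0]) cube([220, 1040, 640]);
translate([880, 0, 0]) cube([220, 1040, 800]);
translate([1100, 0, 0]) cube([220, 1040, 960]);
translate([1320, 0, 0]) cube([220, 1040, 1120]);
translate([1540, 0, 0]) cube([220, 1040, 1280]);


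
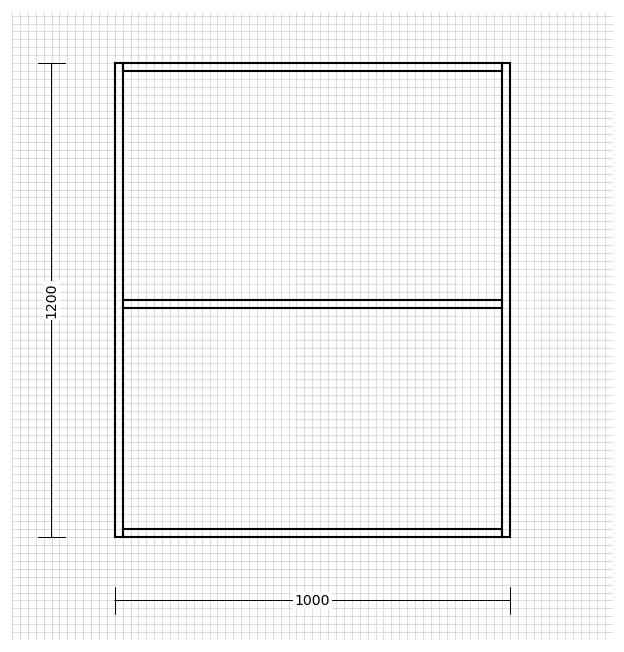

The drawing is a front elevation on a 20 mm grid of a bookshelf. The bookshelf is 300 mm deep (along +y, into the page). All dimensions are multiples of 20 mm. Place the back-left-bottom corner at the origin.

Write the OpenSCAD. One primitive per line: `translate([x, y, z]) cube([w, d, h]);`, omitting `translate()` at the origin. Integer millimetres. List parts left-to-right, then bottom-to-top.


cube([20, 300, 1200]);
translate([20, 0, 0]) cube([960, 300, 20]);
translate([20, 0, 580]) cube([960, 300, 20]);
translate([20, 0, 1180]) cube([960, 300, 20]);
translate([980, 0, 0]) cube([20, 300, 1200]);
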